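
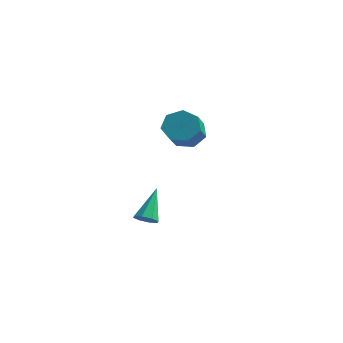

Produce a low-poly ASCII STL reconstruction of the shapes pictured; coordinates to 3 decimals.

solid 
facet normal 0.179 -0.623 -0.762
outer loop
vertex -1.732 1.933 -4.211
vertex -2.325 2.141 -4.52
vertex -1.658 2.353 -4.537
endloop
endfacet
facet normal 0.883 0.181 0.433
outer loop
vertex -1.732 1.933 -4.211
vertex -1.658 2.353 -4.537
vertex -2.715 3.499 -2.86
endloop
endfacet
facet normal 0.178 -0.622 -0.762
outer loop
vertex -1.658 2.353 -4.537
vertex -2.325 2.141 -4.52
vertex -1.975 2.648 -4.852
endloop
endfacet
facet normal 0.703 0.710 -0.042
outer loop
vertex -1.658 2.353 -4.537
vertex -1.975 2.648 -4.852
vertex -2.715 3.499 -2.86
endloop
endfacet
facet normal 0.180 -0.623 -0.761
outer loop
vertex -1.975 2.648 -4.852
vertex -2.325 2.141 -4.52
vertex -2.497 2.646 -4.974
endloop
endfacet
facet normal 0.082 0.927 -0.366
outer loop
vertex -1.975 2.648 -4.852
vertex -2.497 2.646 -4.974
vertex -2.715 3.499 -2.86
endloop
endfacet
facet normal 0.178 -0.624 -0.761
outer loop
vertex -2.497 2.646 -4.974
vertex -2.325 2.141 -4.52
vertex -2.918 2.349 -4.829
endloop
endfacet
facet normal -0.617 0.705 -0.348
outer loop
vertex -2.497 2.646 -4.974
vertex -2.918 2.349 -4.829
vertex -2.715 3.499 -2.86
endloop
endfacet
facet normal 0.179 -0.623 -0.762
outer loop
vertex -2.918 2.349 -4.829
vertex -2.325 2.141 -4.52
vertex -2.992 1.93 -4.504
endloop
endfacet
facet normal -0.985 0.174 -0.000
outer loop
vertex -2.918 2.349 -4.829
vertex -2.992 1.93 -4.504
vertex -2.715 3.499 -2.86
endloop
endfacet
facet normal 0.179 -0.623 -0.762
outer loop
vertex -2.992 1.93 -4.504
vertex -2.325 2.141 -4.52
vertex -2.676 1.634 -4.188
endloop
endfacet
facet normal -0.806 -0.354 0.474
outer loop
vertex -2.992 1.93 -4.504
vertex -2.676 1.634 -4.188
vertex -2.715 3.499 -2.86
endloop
endfacet
facet normal 0.179 -0.623 -0.762
outer loop
vertex -2.676 1.634 -4.188
vertex -2.325 2.141 -4.52
vertex -2.154 1.636 -4.067
endloop
endfacet
facet normal -0.183 -0.573 0.799
outer loop
vertex -2.676 1.634 -4.188
vertex -2.154 1.636 -4.067
vertex -2.715 3.499 -2.86
endloop
endfacet
facet normal 0.178 -0.623 -0.762
outer loop
vertex -2.154 1.636 -4.067
vertex -2.325 2.141 -4.52
vertex -1.732 1.933 -4.211
endloop
endfacet
facet normal 0.514 -0.352 0.782
outer loop
vertex -2.154 1.636 -4.067
vertex -1.732 1.933 -4.211
vertex -2.715 3.499 -2.86
endloop
endfacet
facet normal -0.409 0.733 -0.544
outer loop
vertex -0.462 4.545 2.03
vertex -1.0 3.848 1.496
vertex -1.267 4.34 2.36
endloop
endfacet
facet normal 0.146 0.640 0.754
outer loop
vertex -0.462 4.545 2.03
vertex -1.267 4.34 2.36
vertex 0.419 2.969 3.198
endloop
endfacet
facet normal 0.147 0.641 0.753
outer loop
vertex 0.419 2.969 3.198
vertex -1.267 4.34 2.36
vertex -0.386 2.765 3.529
endloop
endfacet
facet normal 0.409 -0.733 0.544
outer loop
vertex 0.419 2.969 3.198
vertex -0.386 2.765 3.529
vertex -0.12 2.272 2.664
endloop
endfacet
facet normal -0.409 0.733 -0.544
outer loop
vertex -1.267 4.34 2.36
vertex -1.0 3.848 1.496
vertex -1.871 3.765 2.04
endloop
endfacet
facet normal -0.612 0.221 0.759
outer loop
vertex -1.267 4.34 2.36
vertex -1.871 3.765 2.04
vertex -0.386 2.765 3.529
endloop
endfacet
facet normal -0.613 0.220 0.759
outer loop
vertex -0.386 2.765 3.529
vertex -1.871 3.765 2.04
vertex -0.99 2.189 3.208
endloop
endfacet
facet normal 0.410 -0.733 0.544
outer loop
vertex -0.386 2.765 3.529
vertex -0.99 2.189 3.208
vertex -0.12 2.272 2.664
endloop
endfacet
facet normal -0.409 0.732 -0.544
outer loop
vertex -1.871 3.765 2.04
vertex -1.0 3.848 1.496
vertex -1.819 3.252 1.31
endloop
endfacet
facet normal -0.910 -0.366 0.193
outer loop
vertex -1.871 3.765 2.04
vertex -1.819 3.252 1.31
vertex -0.99 2.189 3.208
endloop
endfacet
facet normal -0.911 -0.365 0.193
outer loop
vertex -0.99 2.189 3.208
vertex -1.819 3.252 1.31
vertex -0.939 1.676 2.478
endloop
endfacet
facet normal 0.410 -0.733 0.543
outer loop
vertex -0.99 2.189 3.208
vertex -0.939 1.676 2.478
vertex -0.12 2.272 2.664
endloop
endfacet
facet normal -0.410 0.733 -0.543
outer loop
vertex -1.819 3.252 1.31
vertex -1.0 3.848 1.496
vertex -1.151 3.188 0.72
endloop
endfacet
facet normal -0.523 -0.676 -0.519
outer loop
vertex -1.819 3.252 1.31
vertex -1.151 3.188 0.72
vertex -0.939 1.676 2.478
endloop
endfacet
facet normal -0.523 -0.676 -0.519
outer loop
vertex -0.939 1.676 2.478
vertex -1.151 3.188 0.72
vertex -0.271 1.612 1.888
endloop
endfacet
facet normal 0.410 -0.733 0.543
outer loop
vertex -0.939 1.676 2.478
vertex -0.271 1.612 1.888
vertex -0.12 2.272 2.664
endloop
endfacet
facet normal -0.409 0.733 -0.544
outer loop
vertex -1.151 3.188 0.72
vertex -1.0 3.848 1.496
vertex -0.369 3.62 0.714
endloop
endfacet
facet normal 0.258 -0.478 -0.840
outer loop
vertex -1.151 3.188 0.72
vertex -0.369 3.62 0.714
vertex -0.271 1.612 1.888
endloop
endfacet
facet normal 0.259 -0.478 -0.839
outer loop
vertex -0.271 1.612 1.888
vertex -0.369 3.62 0.714
vertex 0.511 2.045 1.883
endloop
endfacet
facet normal 0.409 -0.733 0.544
outer loop
vertex -0.271 1.612 1.888
vertex 0.511 2.045 1.883
vertex -0.12 2.272 2.664
endloop
endfacet
facet normal -0.409 0.733 -0.544
outer loop
vertex -0.369 3.62 0.714
vertex -1.0 3.848 1.496
vertex -0.062 4.224 1.297
endloop
endfacet
facet normal 0.845 0.080 -0.528
outer loop
vertex -0.369 3.62 0.714
vertex -0.062 4.224 1.297
vertex 0.511 2.045 1.883
endloop
endfacet
facet normal 0.845 0.080 -0.528
outer loop
vertex 0.511 2.045 1.883
vertex -0.062 4.224 1.297
vertex 0.818 2.649 2.466
endloop
endfacet
facet normal 0.409 -0.733 0.544
outer loop
vertex 0.511 2.045 1.883
vertex 0.818 2.649 2.466
vertex -0.12 2.272 2.664
endloop
endfacet
facet normal -0.409 0.733 -0.544
outer loop
vertex -0.062 4.224 1.297
vertex -1.0 3.848 1.496
vertex -0.462 4.545 2.03
endloop
endfacet
facet normal 0.795 0.579 0.181
outer loop
vertex -0.062 4.224 1.297
vertex -0.462 4.545 2.03
vertex 0.818 2.649 2.466
endloop
endfacet
facet normal 0.795 0.579 0.181
outer loop
vertex 0.818 2.649 2.466
vertex -0.462 4.545 2.03
vertex 0.419 2.969 3.198
endloop
endfacet
facet normal 0.409 -0.733 0.543
outer loop
vertex 0.818 2.649 2.466
vertex 0.419 2.969 3.198
vertex -0.12 2.272 2.664
endloop
endfacet

endsolid


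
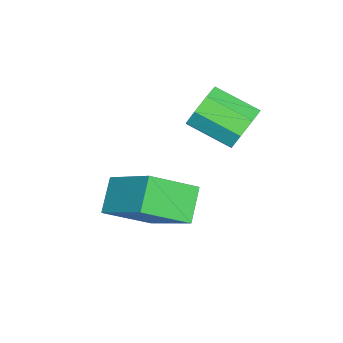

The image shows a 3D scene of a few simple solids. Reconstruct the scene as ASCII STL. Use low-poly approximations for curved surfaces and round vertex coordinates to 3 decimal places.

solid 
facet normal 0.011 0.910 -0.415
outer loop
vertex -0.355 2.168 1.339
vertex -0.622 2.453 1.956
vertex 0.047 2.325 1.694
endloop
endfacet
facet normal 0.695 -0.306 -0.651
outer loop
vertex -0.355 2.168 1.339
vertex 0.047 2.325 1.694
vertex -0.371 0.922 1.908
endloop
endfacet
facet normal 0.695 -0.306 -0.651
outer loop
vertex -0.371 0.922 1.908
vertex 0.047 2.325 1.694
vertex 0.031 1.079 2.263
endloop
endfacet
facet normal -0.012 -0.909 0.416
outer loop
vertex -0.371 0.922 1.908
vertex 0.031 1.079 2.263
vertex -0.638 1.207 2.524
endloop
endfacet
facet normal 0.011 0.909 -0.416
outer loop
vertex 0.047 2.325 1.694
vertex -0.622 2.453 1.956
vertex 0.057 2.557 2.202
endloop
endfacet
facet normal 1.000 -0.018 -0.011
outer loop
vertex 0.047 2.325 1.694
vertex 0.057 2.557 2.202
vertex 0.031 1.079 2.263
endloop
endfacet
facet normal 1.000 -0.018 -0.011
outer loop
vertex 0.031 1.079 2.263
vertex 0.057 2.557 2.202
vertex 0.041 1.311 2.771
endloop
endfacet
facet normal -0.012 -0.909 0.416
outer loop
vertex 0.031 1.079 2.263
vertex 0.041 1.311 2.771
vertex -0.638 1.207 2.524
endloop
endfacet
facet normal 0.011 0.910 -0.415
outer loop
vertex 0.057 2.557 2.202
vertex -0.622 2.453 1.956
vertex -0.331 2.728 2.566
endloop
endfacet
facet normal 0.720 0.281 0.635
outer loop
vertex 0.057 2.557 2.202
vertex -0.331 2.728 2.566
vertex 0.041 1.311 2.771
endloop
endfacet
facet normal 0.720 0.281 0.635
outer loop
vertex 0.041 1.311 2.771
vertex -0.331 2.728 2.566
vertex -0.347 1.482 3.135
endloop
endfacet
facet normal -0.012 -0.910 0.415
outer loop
vertex 0.041 1.311 2.771
vertex -0.347 1.482 3.135
vertex -0.638 1.207 2.524
endloop
endfacet
facet normal 0.012 0.909 -0.416
outer loop
vertex -0.331 2.728 2.566
vertex -0.622 2.453 1.956
vertex -0.889 2.738 2.572
endloop
endfacet
facet normal 0.017 0.415 0.910
outer loop
vertex -0.331 2.728 2.566
vertex -0.889 2.738 2.572
vertex -0.347 1.482 3.135
endloop
endfacet
facet normal 0.017 0.415 0.910
outer loop
vertex -0.347 1.482 3.135
vertex -0.889 2.738 2.572
vertex -0.905 1.492 3.141
endloop
endfacet
facet normal -0.012 -0.910 0.415
outer loop
vertex -0.347 1.482 3.135
vertex -0.905 1.492 3.141
vertex -0.638 1.207 2.524
endloop
endfacet
facet normal 0.012 0.909 -0.416
outer loop
vertex -0.889 2.738 2.572
vertex -0.622 2.453 1.956
vertex -1.291 2.581 2.217
endloop
endfacet
facet normal -0.695 0.306 0.651
outer loop
vertex -0.889 2.738 2.572
vertex -1.291 2.581 2.217
vertex -0.905 1.492 3.141
endloop
endfacet
facet normal -0.695 0.306 0.651
outer loop
vertex -0.905 1.492 3.141
vertex -1.291 2.581 2.217
vertex -1.307 1.335 2.786
endloop
endfacet
facet normal -0.011 -0.910 0.415
outer loop
vertex -0.905 1.492 3.141
vertex -1.307 1.335 2.786
vertex -0.638 1.207 2.524
endloop
endfacet
facet normal 0.012 0.909 -0.416
outer loop
vertex -1.291 2.581 2.217
vertex -0.622 2.453 1.956
vertex -1.301 2.349 1.709
endloop
endfacet
facet normal -1.000 0.018 0.011
outer loop
vertex -1.291 2.581 2.217
vertex -1.301 2.349 1.709
vertex -1.307 1.335 2.786
endloop
endfacet
facet normal -1.000 0.018 0.011
outer loop
vertex -1.307 1.335 2.786
vertex -1.301 2.349 1.709
vertex -1.317 1.103 2.278
endloop
endfacet
facet normal -0.011 -0.909 0.416
outer loop
vertex -1.307 1.335 2.786
vertex -1.317 1.103 2.278
vertex -0.638 1.207 2.524
endloop
endfacet
facet normal 0.012 0.910 -0.415
outer loop
vertex -1.301 2.349 1.709
vertex -0.622 2.453 1.956
vertex -0.913 2.178 1.345
endloop
endfacet
facet normal -0.720 -0.281 -0.635
outer loop
vertex -1.301 2.349 1.709
vertex -0.913 2.178 1.345
vertex -1.317 1.103 2.278
endloop
endfacet
facet normal -0.720 -0.281 -0.635
outer loop
vertex -1.317 1.103 2.278
vertex -0.913 2.178 1.345
vertex -0.929 0.932 1.914
endloop
endfacet
facet normal -0.011 -0.910 0.415
outer loop
vertex -1.317 1.103 2.278
vertex -0.929 0.932 1.914
vertex -0.638 1.207 2.524
endloop
endfacet
facet normal 0.012 0.910 -0.415
outer loop
vertex -0.913 2.178 1.345
vertex -0.622 2.453 1.956
vertex -0.355 2.168 1.339
endloop
endfacet
facet normal -0.017 -0.415 -0.910
outer loop
vertex -0.913 2.178 1.345
vertex -0.355 2.168 1.339
vertex -0.929 0.932 1.914
endloop
endfacet
facet normal -0.017 -0.415 -0.910
outer loop
vertex -0.929 0.932 1.914
vertex -0.355 2.168 1.339
vertex -0.371 0.922 1.908
endloop
endfacet
facet normal -0.012 -0.909 0.416
outer loop
vertex -0.929 0.932 1.914
vertex -0.371 0.922 1.908
vertex -0.638 1.207 2.524
endloop
endfacet
facet normal -0.536 0.689 -0.488
outer loop
vertex 0.254 0.432 -0.337
vertex 1.077 1.86 0.778
vertex 1.071 0.541 -1.08
endloop
endfacet
facet normal -0.414 -0.717 -0.560
outer loop
vertex 1.863 -0.48 -0.358
vertex 0.254 0.432 -0.337
vertex 1.071 0.541 -1.08
endloop
endfacet
facet normal -0.535 0.690 -0.488
outer loop
vertex 1.071 0.541 -1.08
vertex 1.077 1.86 0.778
vertex 1.895 1.969 0.035
endloop
endfacet
facet normal 0.736 0.098 -0.669
outer loop
vertex 1.895 1.969 0.035
vertex 1.863 -0.48 -0.358
vertex 1.071 0.541 -1.08
endloop
endfacet
facet normal -0.737 -0.098 0.669
outer loop
vertex 0.254 0.432 -0.337
vertex 1.869 0.839 1.5
vertex 1.077 1.86 0.778
endloop
endfacet
facet normal -0.414 -0.717 -0.561
outer loop
vertex 1.045 -0.589 0.385
vertex 0.254 0.432 -0.337
vertex 1.863 -0.48 -0.358
endloop
endfacet
facet normal -0.737 -0.097 0.669
outer loop
vertex 1.045 -0.589 0.385
vertex 1.869 0.839 1.5
vertex 0.254 0.432 -0.337
endloop
endfacet
facet normal 0.414 0.717 0.561
outer loop
vertex 1.077 1.86 0.778
vertex 1.869 0.839 1.5
vertex 1.895 1.969 0.035
endloop
endfacet
facet normal 0.737 0.098 -0.669
outer loop
vertex 2.686 0.948 0.757
vertex 1.863 -0.48 -0.358
vertex 1.895 1.969 0.035
endloop
endfacet
facet normal 0.414 0.717 0.561
outer loop
vertex 1.895 1.969 0.035
vertex 1.869 0.839 1.5
vertex 2.686 0.948 0.757
endloop
endfacet
facet normal 0.535 -0.690 0.488
outer loop
vertex 2.686 0.948 0.757
vertex 1.045 -0.589 0.385
vertex 1.863 -0.48 -0.358
endloop
endfacet
facet normal 0.535 -0.690 0.488
outer loop
vertex 1.869 0.839 1.5
vertex 1.045 -0.589 0.385
vertex 2.686 0.948 0.757
endloop
endfacet

endsolid


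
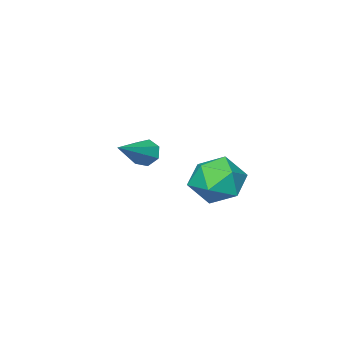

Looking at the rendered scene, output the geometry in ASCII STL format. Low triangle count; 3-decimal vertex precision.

solid 
facet normal -0.858 -0.223 -0.463
outer loop
vertex -0.355 -1.421 1.571
vertex -0.688 -1.233 2.097
vertex -0.504 -0.877 1.585
endloop
endfacet
facet normal 0.664 0.200 -0.720
outer loop
vertex -0.355 -1.421 1.571
vertex -0.504 -0.877 1.585
vertex 1.028 -0.787 3.023
endloop
endfacet
facet normal -0.858 -0.223 -0.463
outer loop
vertex -0.504 -0.877 1.585
vertex -0.688 -1.233 2.097
vertex -0.791 -0.601 1.984
endloop
endfacet
facet normal 0.307 0.872 -0.382
outer loop
vertex -0.504 -0.877 1.585
vertex -0.791 -0.601 1.984
vertex 1.028 -0.787 3.023
endloop
endfacet
facet normal -0.858 -0.223 -0.464
outer loop
vertex -0.791 -0.601 1.984
vertex -0.688 -1.233 2.097
vertex -1.001 -0.8 2.468
endloop
endfacet
facet normal -0.099 0.935 0.341
outer loop
vertex -0.791 -0.601 1.984
vertex -1.001 -0.8 2.468
vertex 1.028 -0.787 3.023
endloop
endfacet
facet normal -0.858 -0.223 -0.463
outer loop
vertex -1.001 -0.8 2.468
vertex -0.688 -1.233 2.097
vertex -0.975 -1.326 2.673
endloop
endfacet
facet normal -0.250 0.341 0.906
outer loop
vertex -1.001 -0.8 2.468
vertex -0.975 -1.326 2.673
vertex 1.028 -0.787 3.023
endloop
endfacet
facet normal -0.858 -0.222 -0.463
outer loop
vertex -0.975 -1.326 2.673
vertex -0.688 -1.233 2.097
vertex -0.733 -1.781 2.443
endloop
endfacet
facet normal -0.030 -0.464 0.886
outer loop
vertex -0.975 -1.326 2.673
vertex -0.733 -1.781 2.443
vertex 1.028 -0.787 3.023
endloop
endfacet
facet normal -0.857 -0.222 -0.464
outer loop
vertex -0.733 -1.781 2.443
vertex -0.688 -1.233 2.097
vertex -0.457 -1.823 1.953
endloop
endfacet
facet normal 0.394 -0.870 0.296
outer loop
vertex -0.733 -1.781 2.443
vertex -0.457 -1.823 1.953
vertex 1.028 -0.787 3.023
endloop
endfacet
facet normal -0.858 -0.223 -0.463
outer loop
vertex -0.457 -1.823 1.953
vertex -0.688 -1.233 2.097
vertex -0.355 -1.421 1.571
endloop
endfacet
facet normal 0.703 -0.576 -0.418
outer loop
vertex -0.457 -1.823 1.953
vertex -0.355 -1.421 1.571
vertex 1.028 -0.787 3.023
endloop
endfacet
facet normal 0.542 0.641 -0.544
outer loop
vertex 0.297 3.308 1.412
vertex -0.211 4.188 1.942
vertex 0.752 3.738 2.372
endloop
endfacet
facet normal 0.898 0.031 -0.439
outer loop
vertex 0.297 3.308 1.412
vertex 0.752 3.738 2.372
vertex 0.714 2.604 2.215
endloop
endfacet
facet normal 0.504 -0.503 -0.702
outer loop
vertex 0.297 3.308 1.412
vertex 0.714 2.604 2.215
vertex -0.272 2.352 1.688
endloop
endfacet
facet normal -0.095 -0.223 -0.970
outer loop
vertex 0.297 3.308 1.412
vertex -0.272 2.352 1.688
vertex -0.844 3.331 1.519
endloop
endfacet
facet normal -0.072 0.484 -0.872
outer loop
vertex 0.297 3.308 1.412
vertex -0.844 3.331 1.519
vertex -0.211 4.188 1.942
endloop
endfacet
facet normal 0.962 -0.069 0.264
outer loop
vertex 0.714 2.604 2.215
vertex 0.752 3.738 2.372
vertex 0.464 3.049 3.241
endloop
endfacet
facet normal 0.386 0.917 0.095
outer loop
vertex 0.752 3.738 2.372
vertex -0.211 4.188 1.942
vertex -0.108 4.028 3.072
endloop
endfacet
facet normal -0.608 0.664 -0.436
outer loop
vertex -0.211 4.188 1.942
vertex -0.844 3.331 1.519
vertex -1.094 3.776 2.545
endloop
endfacet
facet normal -0.645 -0.480 -0.594
outer loop
vertex -0.844 3.331 1.519
vertex -0.272 2.352 1.688
vertex -1.132 2.642 2.388
endloop
endfacet
facet normal 0.325 -0.932 -0.162
outer loop
vertex -0.272 2.352 1.688
vertex 0.714 2.604 2.215
vertex -0.169 2.192 2.818
endloop
endfacet
facet normal 0.095 0.223 0.970
outer loop
vertex -0.677 3.072 3.348
vertex 0.464 3.049 3.241
vertex -0.108 4.028 3.072
endloop
endfacet
facet normal -0.504 0.503 0.702
outer loop
vertex -0.677 3.072 3.348
vertex -0.108 4.028 3.072
vertex -1.094 3.776 2.545
endloop
endfacet
facet normal -0.898 -0.031 0.439
outer loop
vertex -0.677 3.072 3.348
vertex -1.094 3.776 2.545
vertex -1.132 2.642 2.388
endloop
endfacet
facet normal -0.542 -0.641 0.544
outer loop
vertex -0.677 3.072 3.348
vertex -1.132 2.642 2.388
vertex -0.169 2.192 2.818
endloop
endfacet
facet normal 0.072 -0.484 0.872
outer loop
vertex -0.677 3.072 3.348
vertex -0.169 2.192 2.818
vertex 0.464 3.049 3.241
endloop
endfacet
facet normal 0.645 0.480 0.594
outer loop
vertex -0.108 4.028 3.072
vertex 0.464 3.049 3.241
vertex 0.752 3.738 2.372
endloop
endfacet
facet normal -0.325 0.932 0.162
outer loop
vertex -1.094 3.776 2.545
vertex -0.108 4.028 3.072
vertex -0.211 4.188 1.942
endloop
endfacet
facet normal -0.962 0.069 -0.264
outer loop
vertex -1.132 2.642 2.388
vertex -1.094 3.776 2.545
vertex -0.844 3.331 1.519
endloop
endfacet
facet normal -0.386 -0.917 -0.095
outer loop
vertex -0.169 2.192 2.818
vertex -1.132 2.642 2.388
vertex -0.272 2.352 1.688
endloop
endfacet
facet normal 0.608 -0.664 0.436
outer loop
vertex 0.464 3.049 3.241
vertex -0.169 2.192 2.818
vertex 0.714 2.604 2.215
endloop
endfacet

endsolid


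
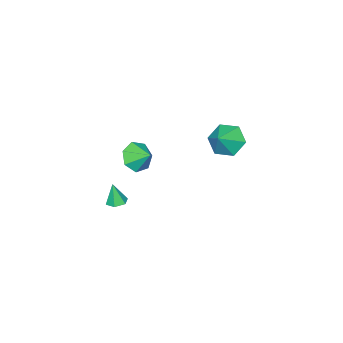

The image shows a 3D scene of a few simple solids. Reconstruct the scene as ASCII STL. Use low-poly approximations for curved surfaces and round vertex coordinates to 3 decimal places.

solid 
facet normal -0.029 0.185 -0.982
outer loop
vertex -2.161 -3.945 -4.645
vertex -2.689 -3.647 -4.573
vertex -2.16 -3.346 -4.532
endloop
endfacet
facet normal 0.939 -0.065 0.337
outer loop
vertex -2.161 -3.945 -4.645
vertex -2.16 -3.346 -4.532
vertex -2.651 -3.893 -3.267
endloop
endfacet
facet normal -0.028 0.184 -0.983
outer loop
vertex -2.16 -3.346 -4.532
vertex -2.689 -3.647 -4.573
vertex -2.688 -3.048 -4.461
endloop
endfacet
facet normal 0.476 0.725 0.498
outer loop
vertex -2.16 -3.346 -4.532
vertex -2.688 -3.048 -4.461
vertex -2.651 -3.893 -3.267
endloop
endfacet
facet normal -0.029 0.184 -0.983
outer loop
vertex -2.688 -3.048 -4.461
vertex -2.689 -3.647 -4.573
vertex -3.217 -3.35 -4.502
endloop
endfacet
facet normal -0.452 0.721 0.524
outer loop
vertex -2.688 -3.048 -4.461
vertex -3.217 -3.35 -4.502
vertex -2.651 -3.893 -3.267
endloop
endfacet
facet normal -0.028 0.185 -0.982
outer loop
vertex -3.217 -3.35 -4.502
vertex -2.689 -3.647 -4.573
vertex -3.218 -3.949 -4.615
endloop
endfacet
facet normal -0.918 -0.072 0.389
outer loop
vertex -3.217 -3.35 -4.502
vertex -3.218 -3.949 -4.615
vertex -2.651 -3.893 -3.267
endloop
endfacet
facet normal -0.028 0.185 -0.982
outer loop
vertex -3.218 -3.949 -4.615
vertex -2.689 -3.647 -4.573
vertex -2.69 -4.247 -4.686
endloop
endfacet
facet normal -0.455 -0.861 0.227
outer loop
vertex -3.218 -3.949 -4.615
vertex -2.69 -4.247 -4.686
vertex -2.651 -3.893 -3.267
endloop
endfacet
facet normal -0.030 0.185 -0.982
outer loop
vertex -2.69 -4.247 -4.686
vertex -2.689 -3.647 -4.573
vertex -2.161 -3.945 -4.645
endloop
endfacet
facet normal 0.474 -0.857 0.201
outer loop
vertex -2.69 -4.247 -4.686
vertex -2.161 -3.945 -4.645
vertex -2.651 -3.893 -3.267
endloop
endfacet
facet normal -0.037 -0.838 -0.544
outer loop
vertex -3.047 -2.593 -1.887
vertex -3.63 -3.01 -1.204
vertex -3.892 -2.482 -2.0
endloop
endfacet
facet normal 0.164 0.936 -0.310
outer loop
vertex -3.047 -2.593 -1.887
vertex -3.892 -2.482 -2.0
vertex -3.59 -2.07 -0.596
endloop
endfacet
facet normal -0.037 -0.838 -0.544
outer loop
vertex -3.892 -2.482 -2.0
vertex -3.63 -3.01 -1.204
vertex -4.539 -2.769 -1.514
endloop
endfacet
facet normal -0.491 0.859 -0.146
outer loop
vertex -3.892 -2.482 -2.0
vertex -4.539 -2.769 -1.514
vertex -3.59 -2.07 -0.596
endloop
endfacet
facet normal -0.037 -0.838 -0.544
outer loop
vertex -4.539 -2.769 -1.514
vertex -3.63 -3.01 -1.204
vertex -4.502 -3.237 -0.795
endloop
endfacet
facet normal -0.759 0.528 0.382
outer loop
vertex -4.539 -2.769 -1.514
vertex -4.502 -3.237 -0.795
vertex -3.59 -2.07 -0.596
endloop
endfacet
facet normal -0.037 -0.838 -0.544
outer loop
vertex -4.502 -3.237 -0.795
vertex -3.63 -3.01 -1.204
vertex -3.809 -3.534 -0.384
endloop
endfacet
facet normal -0.438 0.193 0.878
outer loop
vertex -4.502 -3.237 -0.795
vertex -3.809 -3.534 -0.384
vertex -3.59 -2.07 -0.596
endloop
endfacet
facet normal -0.036 -0.839 -0.544
outer loop
vertex -3.809 -3.534 -0.384
vertex -3.63 -3.01 -1.204
vertex -2.981 -3.436 -0.59
endloop
endfacet
facet normal 0.228 0.106 0.968
outer loop
vertex -3.809 -3.534 -0.384
vertex -2.981 -3.436 -0.59
vertex -3.59 -2.07 -0.596
endloop
endfacet
facet normal -0.037 -0.839 -0.543
outer loop
vertex -2.981 -3.436 -0.59
vertex -3.63 -3.01 -1.204
vertex -2.642 -3.017 -1.26
endloop
endfacet
facet normal 0.741 0.333 0.583
outer loop
vertex -2.981 -3.436 -0.59
vertex -2.642 -3.017 -1.26
vertex -3.59 -2.07 -0.596
endloop
endfacet
facet normal -0.037 -0.839 -0.543
outer loop
vertex -2.642 -3.017 -1.26
vertex -3.63 -3.01 -1.204
vertex -3.047 -2.593 -1.887
endloop
endfacet
facet normal 0.712 0.702 0.015
outer loop
vertex -2.642 -3.017 -1.26
vertex -3.047 -2.593 -1.887
vertex -3.59 -2.07 -0.596
endloop
endfacet
facet normal -0.775 -0.155 -0.613
outer loop
vertex -2.833 2.756 2.319
vertex -3.477 2.994 3.073
vertex -3.129 3.723 2.449
endloop
endfacet
facet normal 0.908 0.315 -0.276
outer loop
vertex -2.833 2.756 2.319
vertex -3.129 3.723 2.449
vertex -2.523 3.186 3.827
endloop
endfacet
facet normal -0.775 -0.155 -0.613
outer loop
vertex -3.129 3.723 2.449
vertex -3.477 2.994 3.073
vertex -3.773 3.962 3.203
endloop
endfacet
facet normal 0.475 0.870 0.130
outer loop
vertex -3.129 3.723 2.449
vertex -3.773 3.962 3.203
vertex -2.523 3.186 3.827
endloop
endfacet
facet normal -0.775 -0.155 -0.613
outer loop
vertex -3.773 3.962 3.203
vertex -3.477 2.994 3.073
vertex -4.121 3.233 3.827
endloop
endfacet
facet normal 0.019 0.645 0.764
outer loop
vertex -3.773 3.962 3.203
vertex -4.121 3.233 3.827
vertex -2.523 3.186 3.827
endloop
endfacet
facet normal -0.775 -0.156 -0.613
outer loop
vertex -4.121 3.233 3.827
vertex -3.477 2.994 3.073
vertex -3.824 2.266 3.697
endloop
endfacet
facet normal -0.004 -0.134 0.991
outer loop
vertex -4.121 3.233 3.827
vertex -3.824 2.266 3.697
vertex -2.523 3.186 3.827
endloop
endfacet
facet normal -0.775 -0.156 -0.613
outer loop
vertex -3.824 2.266 3.697
vertex -3.477 2.994 3.073
vertex -3.18 2.027 2.943
endloop
endfacet
facet normal 0.429 -0.689 0.585
outer loop
vertex -3.824 2.266 3.697
vertex -3.18 2.027 2.943
vertex -2.523 3.186 3.827
endloop
endfacet
facet normal -0.775 -0.156 -0.613
outer loop
vertex -3.18 2.027 2.943
vertex -3.477 2.994 3.073
vertex -2.833 2.756 2.319
endloop
endfacet
facet normal 0.885 -0.464 -0.050
outer loop
vertex -3.18 2.027 2.943
vertex -2.833 2.756 2.319
vertex -2.523 3.186 3.827
endloop
endfacet

endsolid


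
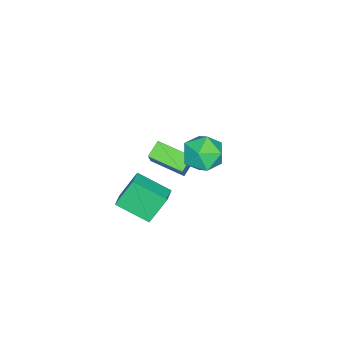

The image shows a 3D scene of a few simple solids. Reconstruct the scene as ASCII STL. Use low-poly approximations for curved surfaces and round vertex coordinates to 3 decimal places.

solid 
facet normal 0.231 0.432 0.872
outer loop
vertex 1.78 2.329 4.188
vertex 1.36 1.412 4.754
vertex 2.474 1.441 4.445
endloop
endfacet
facet normal 0.682 0.637 0.360
outer loop
vertex 1.78 2.329 4.188
vertex 2.474 1.441 4.445
vertex 2.545 1.95 3.409
endloop
endfacet
facet normal 0.300 0.940 -0.162
outer loop
vertex 1.78 2.329 4.188
vertex 2.545 1.95 3.409
vertex 1.474 2.235 3.077
endloop
endfacet
facet normal -0.386 0.922 0.028
outer loop
vertex 1.78 2.329 4.188
vertex 1.474 2.235 3.077
vertex 0.742 1.903 3.908
endloop
endfacet
facet normal -0.430 0.609 0.667
outer loop
vertex 1.78 2.329 4.188
vertex 0.742 1.903 3.908
vertex 1.36 1.412 4.754
endloop
endfacet
facet normal 0.994 0.052 0.094
outer loop
vertex 2.545 1.95 3.409
vertex 2.474 1.441 4.445
vertex 2.598 0.797 3.492
endloop
endfacet
facet normal 0.263 -0.279 0.923
outer loop
vertex 2.474 1.441 4.445
vertex 1.36 1.412 4.754
vertex 1.866 0.465 4.323
endloop
endfacet
facet normal -0.806 0.006 0.592
outer loop
vertex 1.36 1.412 4.754
vertex 0.742 1.903 3.908
vertex 0.795 0.75 3.991
endloop
endfacet
facet normal -0.735 0.513 -0.443
outer loop
vertex 0.742 1.903 3.908
vertex 1.474 2.235 3.077
vertex 0.866 1.259 2.955
endloop
endfacet
facet normal 0.377 0.543 -0.750
outer loop
vertex 1.474 2.235 3.077
vertex 2.545 1.95 3.409
vertex 1.98 1.288 2.646
endloop
endfacet
facet normal 0.386 -0.922 -0.028
outer loop
vertex 1.56 0.371 3.212
vertex 2.598 0.797 3.492
vertex 1.866 0.465 4.323
endloop
endfacet
facet normal -0.300 -0.940 0.162
outer loop
vertex 1.56 0.371 3.212
vertex 1.866 0.465 4.323
vertex 0.795 0.75 3.991
endloop
endfacet
facet normal -0.682 -0.637 -0.360
outer loop
vertex 1.56 0.371 3.212
vertex 0.795 0.75 3.991
vertex 0.866 1.259 2.955
endloop
endfacet
facet normal -0.231 -0.432 -0.872
outer loop
vertex 1.56 0.371 3.212
vertex 0.866 1.259 2.955
vertex 1.98 1.288 2.646
endloop
endfacet
facet normal 0.430 -0.609 -0.667
outer loop
vertex 1.56 0.371 3.212
vertex 1.98 1.288 2.646
vertex 2.598 0.797 3.492
endloop
endfacet
facet normal 0.735 -0.513 0.443
outer loop
vertex 1.866 0.465 4.323
vertex 2.598 0.797 3.492
vertex 2.474 1.441 4.445
endloop
endfacet
facet normal -0.377 -0.543 0.750
outer loop
vertex 0.795 0.75 3.991
vertex 1.866 0.465 4.323
vertex 1.36 1.412 4.754
endloop
endfacet
facet normal -0.994 -0.052 -0.094
outer loop
vertex 0.866 1.259 2.955
vertex 0.795 0.75 3.991
vertex 0.742 1.903 3.908
endloop
endfacet
facet normal -0.263 0.279 -0.923
outer loop
vertex 1.98 1.288 2.646
vertex 0.866 1.259 2.955
vertex 1.474 2.235 3.077
endloop
endfacet
facet normal 0.806 -0.006 -0.592
outer loop
vertex 2.598 0.797 3.492
vertex 1.98 1.288 2.646
vertex 2.545 1.95 3.409
endloop
endfacet
facet normal -0.567 -0.199 -0.800
outer loop
vertex -1.651 -2.4 -0.348
vertex -1.628 -0.55 -0.824
vertex -0.819 -2.552 -0.9
endloop
endfacet
facet normal -0.012 -0.969 0.248
outer loop
vertex 0.388 -2.13 0.804
vertex -1.651 -2.4 -0.348
vertex -0.819 -2.552 -0.9
endloop
endfacet
facet normal -0.566 -0.199 -0.800
outer loop
vertex -0.819 -2.552 -0.9
vertex -1.628 -0.55 -0.824
vertex -0.795 -0.703 -1.376
endloop
endfacet
facet normal 0.824 -0.151 -0.546
outer loop
vertex -0.795 -0.703 -1.376
vertex 0.388 -2.13 0.804
vertex -0.819 -2.552 -0.9
endloop
endfacet
facet normal -0.824 0.151 0.546
outer loop
vertex -1.651 -2.4 -0.348
vertex -0.421 -0.128 0.88
vertex -1.628 -0.55 -0.824
endloop
endfacet
facet normal -0.013 -0.968 0.249
outer loop
vertex -0.445 -1.977 1.356
vertex -1.651 -2.4 -0.348
vertex 0.388 -2.13 0.804
endloop
endfacet
facet normal -0.824 0.151 0.546
outer loop
vertex -0.445 -1.977 1.356
vertex -0.421 -0.128 0.88
vertex -1.651 -2.4 -0.348
endloop
endfacet
facet normal 0.013 0.968 -0.249
outer loop
vertex -1.628 -0.55 -0.824
vertex -0.421 -0.128 0.88
vertex -0.795 -0.703 -1.376
endloop
endfacet
facet normal 0.824 -0.151 -0.546
outer loop
vertex 0.411 -0.28 0.328
vertex 0.388 -2.13 0.804
vertex -0.795 -0.703 -1.376
endloop
endfacet
facet normal 0.012 0.968 -0.249
outer loop
vertex -0.795 -0.703 -1.376
vertex -0.421 -0.128 0.88
vertex 0.411 -0.28 0.328
endloop
endfacet
facet normal 0.566 0.199 0.800
outer loop
vertex 0.411 -0.28 0.328
vertex -0.445 -1.977 1.356
vertex 0.388 -2.13 0.804
endloop
endfacet
facet normal 0.567 0.198 0.800
outer loop
vertex -0.421 -0.128 0.88
vertex -0.445 -1.977 1.356
vertex 0.411 -0.28 0.328
endloop
endfacet
facet normal -0.399 0.368 0.840
outer loop
vertex 1.237 -2.567 -0.688
vertex 1.102 -0.764 -1.543
vertex 0.176 -2.83 -1.077
endloop
endfacet
facet normal 0.067 -0.902 0.427
outer loop
vertex 0.898 -3.496 -2.597
vertex 1.237 -2.567 -0.688
vertex 0.176 -2.83 -1.077
endloop
endfacet
facet normal -0.398 0.368 0.840
outer loop
vertex 0.176 -2.83 -1.077
vertex 1.102 -0.764 -1.543
vertex 0.041 -1.027 -1.931
endloop
endfacet
facet normal -0.914 -0.227 -0.335
outer loop
vertex 0.041 -1.027 -1.931
vertex 0.898 -3.496 -2.597
vertex 0.176 -2.83 -1.077
endloop
endfacet
facet normal 0.914 0.227 0.335
outer loop
vertex 1.237 -2.567 -0.688
vertex 1.824 -1.43 -3.063
vertex 1.102 -0.764 -1.543
endloop
endfacet
facet normal 0.067 -0.902 0.427
outer loop
vertex 1.959 -3.233 -2.209
vertex 1.237 -2.567 -0.688
vertex 0.898 -3.496 -2.597
endloop
endfacet
facet normal 0.915 0.227 0.335
outer loop
vertex 1.959 -3.233 -2.209
vertex 1.824 -1.43 -3.063
vertex 1.237 -2.567 -0.688
endloop
endfacet
facet normal -0.067 0.902 -0.427
outer loop
vertex 1.102 -0.764 -1.543
vertex 1.824 -1.43 -3.063
vertex 0.041 -1.027 -1.931
endloop
endfacet
facet normal -0.915 -0.227 -0.335
outer loop
vertex 0.763 -1.693 -3.452
vertex 0.898 -3.496 -2.597
vertex 0.041 -1.027 -1.931
endloop
endfacet
facet normal -0.067 0.902 -0.427
outer loop
vertex 0.041 -1.027 -1.931
vertex 1.824 -1.43 -3.063
vertex 0.763 -1.693 -3.452
endloop
endfacet
facet normal 0.398 -0.368 -0.840
outer loop
vertex 0.763 -1.693 -3.452
vertex 1.959 -3.233 -2.209
vertex 0.898 -3.496 -2.597
endloop
endfacet
facet normal 0.399 -0.368 -0.840
outer loop
vertex 1.824 -1.43 -3.063
vertex 1.959 -3.233 -2.209
vertex 0.763 -1.693 -3.452
endloop
endfacet

endsolid


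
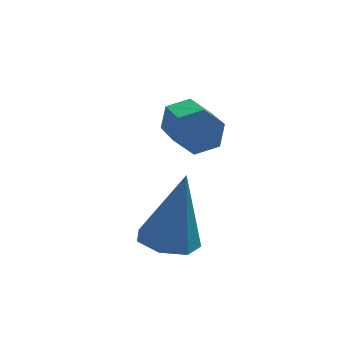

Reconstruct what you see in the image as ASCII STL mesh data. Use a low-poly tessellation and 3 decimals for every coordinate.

solid 
facet normal 0.022 0.873 -0.488
outer loop
vertex 1.568 2.798 1.605
vertex 1.401 2.515 1.091
vertex 0.976 2.737 1.469
endloop
endfacet
facet normal -0.243 0.478 0.844
outer loop
vertex 1.568 2.798 1.605
vertex 0.976 2.737 1.469
vertex 1.527 1.088 2.562
endloop
endfacet
facet normal -0.243 0.478 0.844
outer loop
vertex 1.527 1.088 2.562
vertex 0.976 2.737 1.469
vertex 0.935 1.027 2.426
endloop
endfacet
facet normal -0.022 -0.872 0.489
outer loop
vertex 1.527 1.088 2.562
vertex 0.935 1.027 2.426
vertex 1.359 0.805 2.049
endloop
endfacet
facet normal 0.020 0.872 -0.489
outer loop
vertex 0.976 2.737 1.469
vertex 1.401 2.515 1.091
vertex 0.809 2.453 0.956
endloop
endfacet
facet normal -0.962 0.151 0.229
outer loop
vertex 0.976 2.737 1.469
vertex 0.809 2.453 0.956
vertex 0.935 1.027 2.426
endloop
endfacet
facet normal -0.962 0.151 0.229
outer loop
vertex 0.935 1.027 2.426
vertex 0.809 2.453 0.956
vertex 0.768 0.743 1.913
endloop
endfacet
facet normal -0.021 -0.872 0.490
outer loop
vertex 0.935 1.027 2.426
vertex 0.768 0.743 1.913
vertex 1.359 0.805 2.049
endloop
endfacet
facet normal 0.020 0.873 -0.488
outer loop
vertex 0.809 2.453 0.956
vertex 1.401 2.515 1.091
vertex 1.233 2.232 0.578
endloop
endfacet
facet normal -0.718 -0.327 -0.614
outer loop
vertex 0.809 2.453 0.956
vertex 1.233 2.232 0.578
vertex 0.768 0.743 1.913
endloop
endfacet
facet normal -0.718 -0.327 -0.614
outer loop
vertex 0.768 0.743 1.913
vertex 1.233 2.232 0.578
vertex 1.192 0.522 1.535
endloop
endfacet
facet normal -0.021 -0.873 0.487
outer loop
vertex 0.768 0.743 1.913
vertex 1.192 0.522 1.535
vertex 1.359 0.805 2.049
endloop
endfacet
facet normal 0.022 0.872 -0.489
outer loop
vertex 1.233 2.232 0.578
vertex 1.401 2.515 1.091
vertex 1.825 2.293 0.714
endloop
endfacet
facet normal 0.243 -0.478 -0.844
outer loop
vertex 1.233 2.232 0.578
vertex 1.825 2.293 0.714
vertex 1.192 0.522 1.535
endloop
endfacet
facet normal 0.243 -0.478 -0.844
outer loop
vertex 1.192 0.522 1.535
vertex 1.825 2.293 0.714
vertex 1.784 0.583 1.671
endloop
endfacet
facet normal -0.022 -0.873 0.488
outer loop
vertex 1.192 0.522 1.535
vertex 1.784 0.583 1.671
vertex 1.359 0.805 2.049
endloop
endfacet
facet normal 0.021 0.872 -0.490
outer loop
vertex 1.825 2.293 0.714
vertex 1.401 2.515 1.091
vertex 1.992 2.577 1.227
endloop
endfacet
facet normal 0.962 -0.151 -0.229
outer loop
vertex 1.825 2.293 0.714
vertex 1.992 2.577 1.227
vertex 1.784 0.583 1.671
endloop
endfacet
facet normal 0.962 -0.151 -0.229
outer loop
vertex 1.784 0.583 1.671
vertex 1.992 2.577 1.227
vertex 1.951 0.867 2.184
endloop
endfacet
facet normal -0.020 -0.872 0.489
outer loop
vertex 1.784 0.583 1.671
vertex 1.951 0.867 2.184
vertex 1.359 0.805 2.049
endloop
endfacet
facet normal 0.021 0.873 -0.487
outer loop
vertex 1.992 2.577 1.227
vertex 1.401 2.515 1.091
vertex 1.568 2.798 1.605
endloop
endfacet
facet normal 0.718 0.327 0.614
outer loop
vertex 1.992 2.577 1.227
vertex 1.568 2.798 1.605
vertex 1.951 0.867 2.184
endloop
endfacet
facet normal 0.718 0.327 0.614
outer loop
vertex 1.951 0.867 2.184
vertex 1.568 2.798 1.605
vertex 1.527 1.088 2.562
endloop
endfacet
facet normal -0.020 -0.873 0.488
outer loop
vertex 1.951 0.867 2.184
vertex 1.527 1.088 2.562
vertex 1.359 0.805 2.049
endloop
endfacet
facet normal -0.252 -0.213 -0.944
outer loop
vertex 1.158 -0.476 -0.832
vertex 0.451 -0.27 -0.69
vertex 1.021 0.151 -0.937
endloop
endfacet
facet normal 0.975 0.219 0.033
outer loop
vertex 1.158 -0.476 -0.832
vertex 1.021 0.151 -0.937
vertex 0.949 0.15 1.17
endloop
endfacet
facet normal -0.252 -0.213 -0.944
outer loop
vertex 1.021 0.151 -0.937
vertex 0.451 -0.27 -0.69
vertex 0.454 0.461 -0.856
endloop
endfacet
facet normal 0.482 0.876 0.017
outer loop
vertex 1.021 0.151 -0.937
vertex 0.454 0.461 -0.856
vertex 0.949 0.15 1.17
endloop
endfacet
facet normal -0.254 -0.213 -0.943
outer loop
vertex 0.454 0.461 -0.856
vertex 0.451 -0.27 -0.69
vertex -0.114 0.221 -0.649
endloop
endfacet
facet normal -0.311 0.925 0.218
outer loop
vertex 0.454 0.461 -0.856
vertex -0.114 0.221 -0.649
vertex 0.949 0.15 1.17
endloop
endfacet
facet normal -0.253 -0.213 -0.944
outer loop
vertex -0.114 0.221 -0.649
vertex 0.451 -0.27 -0.69
vertex -0.257 -0.389 -0.473
endloop
endfacet
facet normal -0.809 0.330 0.486
outer loop
vertex -0.114 0.221 -0.649
vertex -0.257 -0.389 -0.473
vertex 0.949 0.15 1.17
endloop
endfacet
facet normal -0.253 -0.214 -0.944
outer loop
vertex -0.257 -0.389 -0.473
vertex 0.451 -0.27 -0.69
vertex 0.134 -0.91 -0.46
endloop
endfacet
facet normal -0.636 -0.462 0.618
outer loop
vertex -0.257 -0.389 -0.473
vertex 0.134 -0.91 -0.46
vertex 0.949 0.15 1.17
endloop
endfacet
facet normal -0.253 -0.214 -0.944
outer loop
vertex 0.134 -0.91 -0.46
vertex 0.451 -0.27 -0.69
vertex 0.764 -0.948 -0.62
endloop
endfacet
facet normal 0.079 -0.853 0.515
outer loop
vertex 0.134 -0.91 -0.46
vertex 0.764 -0.948 -0.62
vertex 0.949 0.15 1.17
endloop
endfacet
facet normal -0.252 -0.214 -0.944
outer loop
vertex 0.764 -0.948 -0.62
vertex 0.451 -0.27 -0.69
vertex 1.158 -0.476 -0.832
endloop
endfacet
facet normal 0.796 -0.550 0.255
outer loop
vertex 0.764 -0.948 -0.62
vertex 1.158 -0.476 -0.832
vertex 0.949 0.15 1.17
endloop
endfacet

endsolid


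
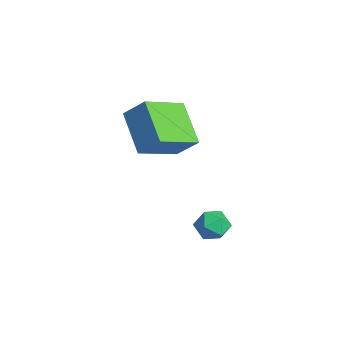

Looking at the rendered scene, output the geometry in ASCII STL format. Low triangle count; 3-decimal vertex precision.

solid 
facet normal -0.488 -0.503 -0.713
outer loop
vertex 0.038 1.392 4.421
vertex -0.476 3.239 3.47
vertex 1.792 1.297 3.289
endloop
endfacet
facet normal 0.240 -0.863 0.445
outer loop
vertex 2.436 1.961 4.23
vertex 0.038 1.392 4.421
vertex 1.792 1.297 3.289
endloop
endfacet
facet normal -0.488 -0.503 -0.713
outer loop
vertex 1.792 1.297 3.289
vertex -0.476 3.239 3.47
vertex 1.278 3.144 2.337
endloop
endfacet
facet normal 0.839 -0.046 -0.542
outer loop
vertex 1.278 3.144 2.337
vertex 2.436 1.961 4.23
vertex 1.792 1.297 3.289
endloop
endfacet
facet normal -0.839 0.046 0.542
outer loop
vertex 0.038 1.392 4.421
vertex 0.168 3.903 4.411
vertex -0.476 3.239 3.47
endloop
endfacet
facet normal 0.240 -0.863 0.444
outer loop
vertex 0.682 2.056 5.363
vertex 0.038 1.392 4.421
vertex 2.436 1.961 4.23
endloop
endfacet
facet normal -0.839 0.046 0.542
outer loop
vertex 0.682 2.056 5.363
vertex 0.168 3.903 4.411
vertex 0.038 1.392 4.421
endloop
endfacet
facet normal -0.240 0.863 -0.444
outer loop
vertex -0.476 3.239 3.47
vertex 0.168 3.903 4.411
vertex 1.278 3.144 2.337
endloop
endfacet
facet normal 0.839 -0.045 -0.542
outer loop
vertex 1.922 3.808 3.279
vertex 2.436 1.961 4.23
vertex 1.278 3.144 2.337
endloop
endfacet
facet normal -0.240 0.863 -0.444
outer loop
vertex 1.278 3.144 2.337
vertex 0.168 3.903 4.411
vertex 1.922 3.808 3.279
endloop
endfacet
facet normal 0.488 0.503 0.713
outer loop
vertex 1.922 3.808 3.279
vertex 0.682 2.056 5.363
vertex 2.436 1.961 4.23
endloop
endfacet
facet normal 0.488 0.503 0.713
outer loop
vertex 0.168 3.903 4.411
vertex 0.682 2.056 5.363
vertex 1.922 3.808 3.279
endloop
endfacet
facet normal 0.298 -0.288 0.910
outer loop
vertex 3.908 3.934 0.1
vertex 3.26 3.471 0.166
vertex 3.932 3.174 -0.148
endloop
endfacet
facet normal 0.858 -0.135 0.496
outer loop
vertex 3.908 3.934 0.1
vertex 3.932 3.174 -0.148
vertex 4.275 3.749 -0.585
endloop
endfacet
facet normal 0.792 0.543 0.278
outer loop
vertex 3.908 3.934 0.1
vertex 4.275 3.749 -0.585
vertex 3.814 4.4 -0.542
endloop
endfacet
facet normal 0.192 0.807 0.558
outer loop
vertex 3.908 3.934 0.1
vertex 3.814 4.4 -0.542
vertex 3.187 4.228 -0.077
endloop
endfacet
facet normal -0.113 0.294 0.949
outer loop
vertex 3.908 3.934 0.1
vertex 3.187 4.228 -0.077
vertex 3.26 3.471 0.166
endloop
endfacet
facet normal 0.828 -0.555 -0.081
outer loop
vertex 4.275 3.749 -0.585
vertex 3.932 3.174 -0.148
vertex 3.853 3.172 -0.943
endloop
endfacet
facet normal -0.079 -0.803 0.591
outer loop
vertex 3.932 3.174 -0.148
vertex 3.26 3.471 0.166
vertex 3.226 3.0 -0.478
endloop
endfacet
facet normal -0.744 0.138 0.654
outer loop
vertex 3.26 3.471 0.166
vertex 3.187 4.228 -0.077
vertex 2.765 3.651 -0.435
endloop
endfacet
facet normal -0.249 0.968 0.022
outer loop
vertex 3.187 4.228 -0.077
vertex 3.814 4.4 -0.542
vertex 3.108 4.226 -0.872
endloop
endfacet
facet normal 0.722 0.540 -0.433
outer loop
vertex 3.814 4.4 -0.542
vertex 4.275 3.749 -0.585
vertex 3.78 3.929 -1.186
endloop
endfacet
facet normal -0.192 -0.807 -0.558
outer loop
vertex 3.132 3.466 -1.12
vertex 3.853 3.172 -0.943
vertex 3.226 3.0 -0.478
endloop
endfacet
facet normal -0.792 -0.543 -0.278
outer loop
vertex 3.132 3.466 -1.12
vertex 3.226 3.0 -0.478
vertex 2.765 3.651 -0.435
endloop
endfacet
facet normal -0.858 0.135 -0.496
outer loop
vertex 3.132 3.466 -1.12
vertex 2.765 3.651 -0.435
vertex 3.108 4.226 -0.872
endloop
endfacet
facet normal -0.298 0.288 -0.910
outer loop
vertex 3.132 3.466 -1.12
vertex 3.108 4.226 -0.872
vertex 3.78 3.929 -1.186
endloop
endfacet
facet normal 0.113 -0.294 -0.949
outer loop
vertex 3.132 3.466 -1.12
vertex 3.78 3.929 -1.186
vertex 3.853 3.172 -0.943
endloop
endfacet
facet normal 0.249 -0.968 -0.022
outer loop
vertex 3.226 3.0 -0.478
vertex 3.853 3.172 -0.943
vertex 3.932 3.174 -0.148
endloop
endfacet
facet normal -0.722 -0.540 0.433
outer loop
vertex 2.765 3.651 -0.435
vertex 3.226 3.0 -0.478
vertex 3.26 3.471 0.166
endloop
endfacet
facet normal -0.828 0.555 0.081
outer loop
vertex 3.108 4.226 -0.872
vertex 2.765 3.651 -0.435
vertex 3.187 4.228 -0.077
endloop
endfacet
facet normal 0.079 0.803 -0.591
outer loop
vertex 3.78 3.929 -1.186
vertex 3.108 4.226 -0.872
vertex 3.814 4.4 -0.542
endloop
endfacet
facet normal 0.744 -0.138 -0.654
outer loop
vertex 3.853 3.172 -0.943
vertex 3.78 3.929 -1.186
vertex 4.275 3.749 -0.585
endloop
endfacet

endsolid


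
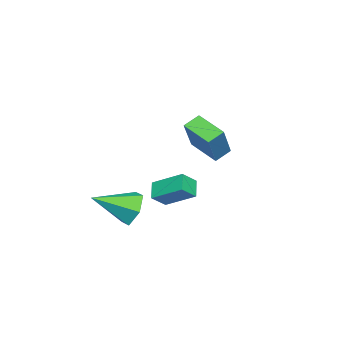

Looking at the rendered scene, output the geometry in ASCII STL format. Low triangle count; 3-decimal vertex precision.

solid 
facet normal -0.584 -0.043 -0.811
outer loop
vertex 0.336 1.39 0.831
vertex -0.327 1.879 1.283
vertex 1.014 2.831 0.267
endloop
endfacet
facet normal 0.705 -0.520 -0.481
outer loop
vertex 2.247 2.921 1.977
vertex 0.336 1.39 0.831
vertex 1.014 2.831 0.267
endloop
endfacet
facet normal -0.584 -0.043 -0.811
outer loop
vertex 1.014 2.831 0.267
vertex -0.327 1.879 1.283
vertex 0.351 3.32 0.719
endloop
endfacet
facet normal 0.401 0.853 -0.334
outer loop
vertex 0.351 3.32 0.719
vertex 2.247 2.921 1.977
vertex 1.014 2.831 0.267
endloop
endfacet
facet normal -0.401 -0.853 0.334
outer loop
vertex 0.336 1.39 0.831
vertex 0.906 1.969 2.993
vertex -0.327 1.879 1.283
endloop
endfacet
facet normal 0.705 -0.520 -0.481
outer loop
vertex 1.569 1.48 2.541
vertex 0.336 1.39 0.831
vertex 2.247 2.921 1.977
endloop
endfacet
facet normal -0.401 -0.853 0.334
outer loop
vertex 1.569 1.48 2.541
vertex 0.906 1.969 2.993
vertex 0.336 1.39 0.831
endloop
endfacet
facet normal -0.705 0.520 0.481
outer loop
vertex -0.327 1.879 1.283
vertex 0.906 1.969 2.993
vertex 0.351 3.32 0.719
endloop
endfacet
facet normal 0.401 0.853 -0.334
outer loop
vertex 1.584 3.41 2.429
vertex 2.247 2.921 1.977
vertex 0.351 3.32 0.719
endloop
endfacet
facet normal -0.705 0.520 0.481
outer loop
vertex 0.351 3.32 0.719
vertex 0.906 1.969 2.993
vertex 1.584 3.41 2.429
endloop
endfacet
facet normal 0.584 0.043 0.811
outer loop
vertex 1.584 3.41 2.429
vertex 1.569 1.48 2.541
vertex 2.247 2.921 1.977
endloop
endfacet
facet normal 0.584 0.043 0.811
outer loop
vertex 0.906 1.969 2.993
vertex 1.569 1.48 2.541
vertex 1.584 3.41 2.429
endloop
endfacet
facet normal -0.508 0.745 -0.432
outer loop
vertex 3.064 -0.634 -3.59
vertex 2.246 -0.793 -2.902
vertex 3.039 -0.105 -2.649
endloop
endfacet
facet normal 0.992 0.117 -0.039
outer loop
vertex 3.064 -0.634 -3.59
vertex 3.039 -0.105 -2.649
vertex 3.334 -2.387 -1.978
endloop
endfacet
facet normal -0.508 0.745 -0.432
outer loop
vertex 3.039 -0.105 -2.649
vertex 2.246 -0.793 -2.902
vertex 2.221 -0.264 -1.961
endloop
endfacet
facet normal 0.580 0.298 0.758
outer loop
vertex 3.039 -0.105 -2.649
vertex 2.221 -0.264 -1.961
vertex 3.334 -2.387 -1.978
endloop
endfacet
facet normal -0.508 0.745 -0.432
outer loop
vertex 2.221 -0.264 -1.961
vertex 2.246 -0.793 -2.902
vertex 1.429 -0.952 -2.215
endloop
endfacet
facet normal -0.209 -0.117 0.971
outer loop
vertex 2.221 -0.264 -1.961
vertex 1.429 -0.952 -2.215
vertex 3.334 -2.387 -1.978
endloop
endfacet
facet normal -0.508 0.745 -0.432
outer loop
vertex 1.429 -0.952 -2.215
vertex 2.246 -0.793 -2.902
vertex 1.453 -1.481 -3.156
endloop
endfacet
facet normal -0.585 -0.713 0.386
outer loop
vertex 1.429 -0.952 -2.215
vertex 1.453 -1.481 -3.156
vertex 3.334 -2.387 -1.978
endloop
endfacet
facet normal -0.508 0.745 -0.432
outer loop
vertex 1.453 -1.481 -3.156
vertex 2.246 -0.793 -2.902
vertex 2.271 -1.322 -3.844
endloop
endfacet
facet normal -0.173 -0.895 -0.412
outer loop
vertex 1.453 -1.481 -3.156
vertex 2.271 -1.322 -3.844
vertex 3.334 -2.387 -1.978
endloop
endfacet
facet normal -0.508 0.745 -0.432
outer loop
vertex 2.271 -1.322 -3.844
vertex 2.246 -0.793 -2.902
vertex 3.064 -0.634 -3.59
endloop
endfacet
facet normal 0.616 -0.480 -0.625
outer loop
vertex 2.271 -1.322 -3.844
vertex 3.064 -0.634 -3.59
vertex 3.334 -2.387 -1.978
endloop
endfacet
facet normal -0.761 -0.268 0.590
outer loop
vertex -2.447 -0.105 -2.568
vertex -3.155 0.358 -3.271
vertex -2.594 -1.751 -3.505
endloop
endfacet
facet normal 0.645 -0.421 0.638
outer loop
vertex -1.765 -1.458 -4.149
vertex -2.447 -0.105 -2.568
vertex -2.594 -1.751 -3.505
endloop
endfacet
facet normal -0.761 -0.268 0.591
outer loop
vertex -2.594 -1.751 -3.505
vertex -3.155 0.358 -3.271
vertex -3.303 -1.288 -4.208
endloop
endfacet
facet normal -0.077 -0.867 -0.493
outer loop
vertex -3.303 -1.288 -4.208
vertex -1.765 -1.458 -4.149
vertex -2.594 -1.751 -3.505
endloop
endfacet
facet normal 0.077 0.866 0.493
outer loop
vertex -2.447 -0.105 -2.568
vertex -2.326 0.651 -3.915
vertex -3.155 0.358 -3.271
endloop
endfacet
facet normal 0.644 -0.421 0.638
outer loop
vertex -1.617 0.188 -3.212
vertex -2.447 -0.105 -2.568
vertex -1.765 -1.458 -4.149
endloop
endfacet
facet normal 0.077 0.867 0.493
outer loop
vertex -1.617 0.188 -3.212
vertex -2.326 0.651 -3.915
vertex -2.447 -0.105 -2.568
endloop
endfacet
facet normal -0.645 0.421 -0.638
outer loop
vertex -3.155 0.358 -3.271
vertex -2.326 0.651 -3.915
vertex -3.303 -1.288 -4.208
endloop
endfacet
facet normal -0.077 -0.866 -0.493
outer loop
vertex -2.473 -0.995 -4.852
vertex -1.765 -1.458 -4.149
vertex -3.303 -1.288 -4.208
endloop
endfacet
facet normal -0.644 0.421 -0.639
outer loop
vertex -3.303 -1.288 -4.208
vertex -2.326 0.651 -3.915
vertex -2.473 -0.995 -4.852
endloop
endfacet
facet normal 0.761 0.268 -0.590
outer loop
vertex -2.473 -0.995 -4.852
vertex -1.617 0.188 -3.212
vertex -1.765 -1.458 -4.149
endloop
endfacet
facet normal 0.761 0.268 -0.591
outer loop
vertex -2.326 0.651 -3.915
vertex -1.617 0.188 -3.212
vertex -2.473 -0.995 -4.852
endloop
endfacet

endsolid


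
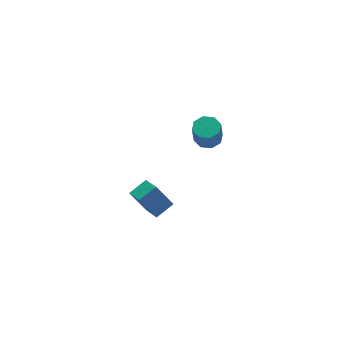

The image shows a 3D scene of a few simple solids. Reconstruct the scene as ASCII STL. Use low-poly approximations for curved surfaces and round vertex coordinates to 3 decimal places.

solid 
facet normal -0.392 0.517 0.761
outer loop
vertex -0.123 2.496 -2.488
vertex 1.063 2.643 -1.977
vertex 0.098 4.1 -3.463
endloop
endfacet
facet normal -0.912 -0.113 -0.393
outer loop
vertex 0.737 3.257 -4.703
vertex -0.123 2.496 -2.488
vertex 0.098 4.1 -3.463
endloop
endfacet
facet normal -0.392 0.517 0.761
outer loop
vertex 0.098 4.1 -3.463
vertex 1.063 2.643 -1.977
vertex 1.284 4.247 -2.952
endloop
endfacet
facet normal 0.117 0.848 -0.516
outer loop
vertex 1.284 4.247 -2.952
vertex 0.737 3.257 -4.703
vertex 0.098 4.1 -3.463
endloop
endfacet
facet normal -0.117 -0.848 0.516
outer loop
vertex -0.123 2.496 -2.488
vertex 1.702 1.8 -3.217
vertex 1.063 2.643 -1.977
endloop
endfacet
facet normal -0.912 -0.113 -0.393
outer loop
vertex 0.516 1.653 -3.728
vertex -0.123 2.496 -2.488
vertex 0.737 3.257 -4.703
endloop
endfacet
facet normal -0.117 -0.848 0.516
outer loop
vertex 0.516 1.653 -3.728
vertex 1.702 1.8 -3.217
vertex -0.123 2.496 -2.488
endloop
endfacet
facet normal 0.912 0.113 0.393
outer loop
vertex 1.063 2.643 -1.977
vertex 1.702 1.8 -3.217
vertex 1.284 4.247 -2.952
endloop
endfacet
facet normal 0.117 0.848 -0.516
outer loop
vertex 1.923 3.404 -4.192
vertex 0.737 3.257 -4.703
vertex 1.284 4.247 -2.952
endloop
endfacet
facet normal 0.912 0.113 0.393
outer loop
vertex 1.284 4.247 -2.952
vertex 1.702 1.8 -3.217
vertex 1.923 3.404 -4.192
endloop
endfacet
facet normal 0.392 -0.517 -0.761
outer loop
vertex 1.923 3.404 -4.192
vertex 0.516 1.653 -3.728
vertex 0.737 3.257 -4.703
endloop
endfacet
facet normal 0.392 -0.517 -0.761
outer loop
vertex 1.702 1.8 -3.217
vertex 0.516 1.653 -3.728
vertex 1.923 3.404 -4.192
endloop
endfacet
facet normal 0.199 0.192 -0.961
outer loop
vertex 4.095 1.209 3.419
vertex 3.388 0.853 3.202
vertex 3.616 1.615 3.401
endloop
endfacet
facet normal 0.616 0.739 0.275
outer loop
vertex 4.095 1.209 3.419
vertex 3.616 1.615 3.401
vertex 3.818 0.943 4.755
endloop
endfacet
facet normal 0.617 0.738 0.274
outer loop
vertex 3.818 0.943 4.755
vertex 3.616 1.615 3.401
vertex 3.34 1.349 4.737
endloop
endfacet
facet normal -0.199 -0.192 0.961
outer loop
vertex 3.818 0.943 4.755
vertex 3.34 1.349 4.737
vertex 3.112 0.587 4.538
endloop
endfacet
facet normal 0.200 0.191 -0.961
outer loop
vertex 3.616 1.615 3.401
vertex 3.388 0.853 3.202
vertex 3.005 1.575 3.266
endloop
endfacet
facet normal -0.103 0.979 0.174
outer loop
vertex 3.616 1.615 3.401
vertex 3.005 1.575 3.266
vertex 3.34 1.349 4.737
endloop
endfacet
facet normal -0.102 0.979 0.174
outer loop
vertex 3.34 1.349 4.737
vertex 3.005 1.575 3.266
vertex 2.728 1.309 4.602
endloop
endfacet
facet normal -0.199 -0.191 0.961
outer loop
vertex 3.34 1.349 4.737
vertex 2.728 1.309 4.602
vertex 3.112 0.587 4.538
endloop
endfacet
facet normal 0.199 0.191 -0.961
outer loop
vertex 3.005 1.575 3.266
vertex 3.388 0.853 3.202
vertex 2.618 1.112 3.094
endloop
endfacet
facet normal -0.762 0.647 -0.029
outer loop
vertex 3.005 1.575 3.266
vertex 2.618 1.112 3.094
vertex 2.728 1.309 4.602
endloop
endfacet
facet normal -0.762 0.647 -0.029
outer loop
vertex 2.728 1.309 4.602
vertex 2.618 1.112 3.094
vertex 2.341 0.846 4.43
endloop
endfacet
facet normal -0.199 -0.191 0.961
outer loop
vertex 2.728 1.309 4.602
vertex 2.341 0.846 4.43
vertex 3.112 0.587 4.538
endloop
endfacet
facet normal 0.199 0.191 -0.961
outer loop
vertex 2.618 1.112 3.094
vertex 3.388 0.853 3.202
vertex 2.682 0.497 2.985
endloop
endfacet
facet normal -0.975 -0.063 -0.215
outer loop
vertex 2.618 1.112 3.094
vertex 2.682 0.497 2.985
vertex 2.341 0.846 4.43
endloop
endfacet
facet normal -0.975 -0.063 -0.215
outer loop
vertex 2.341 0.846 4.43
vertex 2.682 0.497 2.985
vertex 2.405 0.231 4.321
endloop
endfacet
facet normal -0.199 -0.191 0.961
outer loop
vertex 2.341 0.846 4.43
vertex 2.405 0.231 4.321
vertex 3.112 0.587 4.538
endloop
endfacet
facet normal 0.199 0.192 -0.961
outer loop
vertex 2.682 0.497 2.985
vertex 3.388 0.853 3.202
vertex 3.16 0.091 3.003
endloop
endfacet
facet normal -0.616 -0.738 -0.275
outer loop
vertex 2.682 0.497 2.985
vertex 3.16 0.091 3.003
vertex 2.405 0.231 4.321
endloop
endfacet
facet normal -0.616 -0.739 -0.274
outer loop
vertex 2.405 0.231 4.321
vertex 3.16 0.091 3.003
vertex 2.884 -0.175 4.339
endloop
endfacet
facet normal -0.199 -0.192 0.961
outer loop
vertex 2.405 0.231 4.321
vertex 2.884 -0.175 4.339
vertex 3.112 0.587 4.538
endloop
endfacet
facet normal 0.199 0.191 -0.961
outer loop
vertex 3.16 0.091 3.003
vertex 3.388 0.853 3.202
vertex 3.772 0.131 3.138
endloop
endfacet
facet normal 0.102 -0.979 -0.174
outer loop
vertex 3.16 0.091 3.003
vertex 3.772 0.131 3.138
vertex 2.884 -0.175 4.339
endloop
endfacet
facet normal 0.103 -0.979 -0.174
outer loop
vertex 2.884 -0.175 4.339
vertex 3.772 0.131 3.138
vertex 3.495 -0.135 4.474
endloop
endfacet
facet normal -0.200 -0.191 0.961
outer loop
vertex 2.884 -0.175 4.339
vertex 3.495 -0.135 4.474
vertex 3.112 0.587 4.538
endloop
endfacet
facet normal 0.199 0.191 -0.961
outer loop
vertex 3.772 0.131 3.138
vertex 3.388 0.853 3.202
vertex 4.159 0.594 3.31
endloop
endfacet
facet normal 0.762 -0.647 0.029
outer loop
vertex 3.772 0.131 3.138
vertex 4.159 0.594 3.31
vertex 3.495 -0.135 4.474
endloop
endfacet
facet normal 0.762 -0.647 0.029
outer loop
vertex 3.495 -0.135 4.474
vertex 4.159 0.594 3.31
vertex 3.882 0.328 4.646
endloop
endfacet
facet normal -0.199 -0.191 0.961
outer loop
vertex 3.495 -0.135 4.474
vertex 3.882 0.328 4.646
vertex 3.112 0.587 4.538
endloop
endfacet
facet normal 0.199 0.191 -0.961
outer loop
vertex 4.159 0.594 3.31
vertex 3.388 0.853 3.202
vertex 4.095 1.209 3.419
endloop
endfacet
facet normal 0.975 0.063 0.215
outer loop
vertex 4.159 0.594 3.31
vertex 4.095 1.209 3.419
vertex 3.882 0.328 4.646
endloop
endfacet
facet normal 0.975 0.063 0.215
outer loop
vertex 3.882 0.328 4.646
vertex 4.095 1.209 3.419
vertex 3.818 0.943 4.755
endloop
endfacet
facet normal -0.199 -0.191 0.961
outer loop
vertex 3.882 0.328 4.646
vertex 3.818 0.943 4.755
vertex 3.112 0.587 4.538
endloop
endfacet

endsolid


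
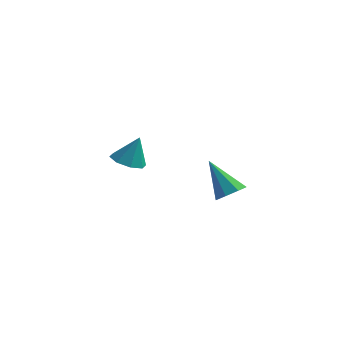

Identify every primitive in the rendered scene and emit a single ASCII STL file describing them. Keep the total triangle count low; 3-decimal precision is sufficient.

solid 
facet normal 0.605 -0.255 -0.754
outer loop
vertex 3.536 -2.903 -2.545
vertex 2.971 -3.057 -2.946
vertex 3.361 -2.475 -2.83
endloop
endfacet
facet normal 0.476 0.614 0.630
outer loop
vertex 3.536 -2.903 -2.545
vertex 3.361 -2.475 -2.83
vertex 1.889 -2.603 -1.594
endloop
endfacet
facet normal 0.604 -0.254 -0.756
outer loop
vertex 3.361 -2.475 -2.83
vertex 2.971 -3.057 -2.946
vertex 2.957 -2.388 -3.182
endloop
endfacet
facet normal 0.060 0.983 0.174
outer loop
vertex 3.361 -2.475 -2.83
vertex 2.957 -2.388 -3.182
vertex 1.889 -2.603 -1.594
endloop
endfacet
facet normal 0.605 -0.254 -0.755
outer loop
vertex 2.957 -2.388 -3.182
vertex 2.971 -3.057 -2.946
vertex 2.561 -2.693 -3.397
endloop
endfacet
facet normal -0.511 0.827 -0.232
outer loop
vertex 2.957 -2.388 -3.182
vertex 2.561 -2.693 -3.397
vertex 1.889 -2.603 -1.594
endloop
endfacet
facet normal 0.605 -0.254 -0.755
outer loop
vertex 2.561 -2.693 -3.397
vertex 2.971 -3.057 -2.946
vertex 2.406 -3.211 -3.347
endloop
endfacet
facet normal -0.906 0.237 -0.350
outer loop
vertex 2.561 -2.693 -3.397
vertex 2.406 -3.211 -3.347
vertex 1.889 -2.603 -1.594
endloop
endfacet
facet normal 0.605 -0.255 -0.755
outer loop
vertex 2.406 -3.211 -3.347
vertex 2.971 -3.057 -2.946
vertex 2.581 -3.64 -3.062
endloop
endfacet
facet normal -0.892 -0.438 -0.111
outer loop
vertex 2.406 -3.211 -3.347
vertex 2.581 -3.64 -3.062
vertex 1.889 -2.603 -1.594
endloop
endfacet
facet normal 0.605 -0.254 -0.755
outer loop
vertex 2.581 -3.64 -3.062
vertex 2.971 -3.057 -2.946
vertex 2.985 -3.727 -2.709
endloop
endfacet
facet normal -0.477 -0.808 0.346
outer loop
vertex 2.581 -3.64 -3.062
vertex 2.985 -3.727 -2.709
vertex 1.889 -2.603 -1.594
endloop
endfacet
facet normal 0.604 -0.255 -0.755
outer loop
vertex 2.985 -3.727 -2.709
vertex 2.971 -3.057 -2.946
vertex 3.381 -3.422 -2.495
endloop
endfacet
facet normal 0.096 -0.652 0.752
outer loop
vertex 2.985 -3.727 -2.709
vertex 3.381 -3.422 -2.495
vertex 1.889 -2.603 -1.594
endloop
endfacet
facet normal 0.605 -0.253 -0.755
outer loop
vertex 3.381 -3.422 -2.495
vertex 2.971 -3.057 -2.946
vertex 3.536 -2.903 -2.545
endloop
endfacet
facet normal 0.490 -0.063 0.869
outer loop
vertex 3.381 -3.422 -2.495
vertex 3.536 -2.903 -2.545
vertex 1.889 -2.603 -1.594
endloop
endfacet
facet normal -0.290 -0.254 -0.923
outer loop
vertex -1.595 -0.848 -3.648
vertex -2.338 -0.603 -3.482
vertex -1.683 -0.257 -3.783
endloop
endfacet
facet normal 0.970 0.181 0.161
outer loop
vertex -1.595 -0.848 -3.648
vertex -1.683 -0.257 -3.783
vertex -1.942 -0.257 -2.218
endloop
endfacet
facet normal -0.291 -0.253 -0.923
outer loop
vertex -1.683 -0.257 -3.783
vertex -2.338 -0.603 -3.482
vertex -2.154 0.131 -3.741
endloop
endfacet
facet normal 0.638 0.763 0.106
outer loop
vertex -1.683 -0.257 -3.783
vertex -2.154 0.131 -3.741
vertex -1.942 -0.257 -2.218
endloop
endfacet
facet normal -0.289 -0.253 -0.923
outer loop
vertex -2.154 0.131 -3.741
vertex -2.338 -0.603 -3.482
vertex -2.734 0.089 -3.548
endloop
endfacet
facet normal 0.011 0.969 0.245
outer loop
vertex -2.154 0.131 -3.741
vertex -2.734 0.089 -3.548
vertex -1.942 -0.257 -2.218
endloop
endfacet
facet normal -0.289 -0.253 -0.923
outer loop
vertex -2.734 0.089 -3.548
vertex -2.338 -0.603 -3.482
vertex -3.082 -0.359 -3.316
endloop
endfacet
facet normal -0.541 0.678 0.498
outer loop
vertex -2.734 0.089 -3.548
vertex -3.082 -0.359 -3.316
vertex -1.942 -0.257 -2.218
endloop
endfacet
facet normal -0.289 -0.253 -0.923
outer loop
vertex -3.082 -0.359 -3.316
vertex -2.338 -0.603 -3.482
vertex -2.994 -0.949 -3.182
endloop
endfacet
facet normal -0.695 0.059 0.716
outer loop
vertex -3.082 -0.359 -3.316
vertex -2.994 -0.949 -3.182
vertex -1.942 -0.257 -2.218
endloop
endfacet
facet normal -0.290 -0.252 -0.923
outer loop
vertex -2.994 -0.949 -3.182
vertex -2.338 -0.603 -3.482
vertex -2.522 -1.338 -3.224
endloop
endfacet
facet normal -0.363 -0.523 0.771
outer loop
vertex -2.994 -0.949 -3.182
vertex -2.522 -1.338 -3.224
vertex -1.942 -0.257 -2.218
endloop
endfacet
facet normal -0.289 -0.252 -0.924
outer loop
vertex -2.522 -1.338 -3.224
vertex -2.338 -0.603 -3.482
vertex -1.943 -1.295 -3.417
endloop
endfacet
facet normal 0.265 -0.729 0.631
outer loop
vertex -2.522 -1.338 -3.224
vertex -1.943 -1.295 -3.417
vertex -1.942 -0.257 -2.218
endloop
endfacet
facet normal -0.289 -0.252 -0.923
outer loop
vertex -1.943 -1.295 -3.417
vertex -2.338 -0.603 -3.482
vertex -1.595 -0.848 -3.648
endloop
endfacet
facet normal 0.815 -0.439 0.379
outer loop
vertex -1.943 -1.295 -3.417
vertex -1.595 -0.848 -3.648
vertex -1.942 -0.257 -2.218
endloop
endfacet

endsolid


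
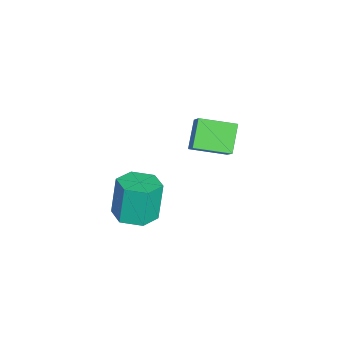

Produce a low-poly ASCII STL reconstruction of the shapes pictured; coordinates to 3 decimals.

solid 
facet normal -0.711 -0.127 -0.691
outer loop
vertex -3.496 1.79 1.999
vertex -3.48 3.557 1.657
vertex -2.365 1.562 0.877
endloop
endfacet
facet normal -0.009 -0.982 0.190
outer loop
vertex -1.02 1.803 2.183
vertex -3.496 1.79 1.999
vertex -2.365 1.562 0.877
endloop
endfacet
facet normal -0.711 -0.127 -0.691
outer loop
vertex -2.365 1.562 0.877
vertex -3.48 3.557 1.657
vertex -2.349 3.33 0.535
endloop
endfacet
facet normal 0.703 -0.141 -0.697
outer loop
vertex -2.349 3.33 0.535
vertex -1.02 1.803 2.183
vertex -2.365 1.562 0.877
endloop
endfacet
facet normal -0.703 0.141 0.697
outer loop
vertex -3.496 1.79 1.999
vertex -2.135 3.798 2.963
vertex -3.48 3.557 1.657
endloop
endfacet
facet normal -0.009 -0.982 0.190
outer loop
vertex -2.151 2.03 3.305
vertex -3.496 1.79 1.999
vertex -1.02 1.803 2.183
endloop
endfacet
facet normal -0.703 0.141 0.698
outer loop
vertex -2.151 2.03 3.305
vertex -2.135 3.798 2.963
vertex -3.496 1.79 1.999
endloop
endfacet
facet normal 0.009 0.982 -0.190
outer loop
vertex -3.48 3.557 1.657
vertex -2.135 3.798 2.963
vertex -2.349 3.33 0.535
endloop
endfacet
facet normal 0.703 -0.141 -0.698
outer loop
vertex -1.004 3.57 1.841
vertex -1.02 1.803 2.183
vertex -2.349 3.33 0.535
endloop
endfacet
facet normal 0.009 0.982 -0.190
outer loop
vertex -2.349 3.33 0.535
vertex -2.135 3.798 2.963
vertex -1.004 3.57 1.841
endloop
endfacet
facet normal 0.711 0.127 0.691
outer loop
vertex -1.004 3.57 1.841
vertex -2.151 2.03 3.305
vertex -1.02 1.803 2.183
endloop
endfacet
facet normal 0.711 0.127 0.691
outer loop
vertex -2.135 3.798 2.963
vertex -2.151 2.03 3.305
vertex -1.004 3.57 1.841
endloop
endfacet
facet normal 0.199 -0.105 -0.974
outer loop
vertex 3.745 -1.178 1.339
vertex 2.944 -0.572 1.11
vertex 3.876 -0.16 1.256
endloop
endfacet
facet normal 0.972 -0.108 0.210
outer loop
vertex 3.745 -1.178 1.339
vertex 3.876 -0.16 1.256
vertex 3.357 -0.973 3.239
endloop
endfacet
facet normal 0.972 -0.108 0.210
outer loop
vertex 3.357 -0.973 3.239
vertex 3.876 -0.16 1.256
vertex 3.488 0.045 3.156
endloop
endfacet
facet normal -0.199 0.105 0.974
outer loop
vertex 3.357 -0.973 3.239
vertex 3.488 0.045 3.156
vertex 2.556 -0.368 3.01
endloop
endfacet
facet normal 0.199 -0.105 -0.974
outer loop
vertex 3.876 -0.16 1.256
vertex 2.944 -0.572 1.11
vertex 3.075 0.446 1.027
endloop
endfacet
facet normal 0.597 0.802 0.035
outer loop
vertex 3.876 -0.16 1.256
vertex 3.075 0.446 1.027
vertex 3.488 0.045 3.156
endloop
endfacet
facet normal 0.597 0.802 0.035
outer loop
vertex 3.488 0.045 3.156
vertex 3.075 0.446 1.027
vertex 2.687 0.651 2.927
endloop
endfacet
facet normal -0.199 0.105 0.974
outer loop
vertex 3.488 0.045 3.156
vertex 2.687 0.651 2.927
vertex 2.556 -0.368 3.01
endloop
endfacet
facet normal 0.199 -0.105 -0.974
outer loop
vertex 3.075 0.446 1.027
vertex 2.944 -0.572 1.11
vertex 2.143 0.033 0.881
endloop
endfacet
facet normal -0.376 0.910 -0.175
outer loop
vertex 3.075 0.446 1.027
vertex 2.143 0.033 0.881
vertex 2.687 0.651 2.927
endloop
endfacet
facet normal -0.376 0.910 -0.175
outer loop
vertex 2.687 0.651 2.927
vertex 2.143 0.033 0.881
vertex 1.755 0.238 2.781
endloop
endfacet
facet normal -0.199 0.105 0.974
outer loop
vertex 2.687 0.651 2.927
vertex 1.755 0.238 2.781
vertex 2.556 -0.368 3.01
endloop
endfacet
facet normal 0.199 -0.105 -0.974
outer loop
vertex 2.143 0.033 0.881
vertex 2.944 -0.572 1.11
vertex 2.012 -0.985 0.964
endloop
endfacet
facet normal -0.972 0.108 -0.210
outer loop
vertex 2.143 0.033 0.881
vertex 2.012 -0.985 0.964
vertex 1.755 0.238 2.781
endloop
endfacet
facet normal -0.972 0.108 -0.210
outer loop
vertex 1.755 0.238 2.781
vertex 2.012 -0.985 0.964
vertex 1.624 -0.78 2.864
endloop
endfacet
facet normal -0.199 0.105 0.974
outer loop
vertex 1.755 0.238 2.781
vertex 1.624 -0.78 2.864
vertex 2.556 -0.368 3.01
endloop
endfacet
facet normal 0.199 -0.105 -0.974
outer loop
vertex 2.012 -0.985 0.964
vertex 2.944 -0.572 1.11
vertex 2.813 -1.591 1.193
endloop
endfacet
facet normal -0.597 -0.802 -0.035
outer loop
vertex 2.012 -0.985 0.964
vertex 2.813 -1.591 1.193
vertex 1.624 -0.78 2.864
endloop
endfacet
facet normal -0.597 -0.802 -0.035
outer loop
vertex 1.624 -0.78 2.864
vertex 2.813 -1.591 1.193
vertex 2.425 -1.386 3.093
endloop
endfacet
facet normal -0.199 0.105 0.974
outer loop
vertex 1.624 -0.78 2.864
vertex 2.425 -1.386 3.093
vertex 2.556 -0.368 3.01
endloop
endfacet
facet normal 0.199 -0.105 -0.974
outer loop
vertex 2.813 -1.591 1.193
vertex 2.944 -0.572 1.11
vertex 3.745 -1.178 1.339
endloop
endfacet
facet normal 0.376 -0.910 0.175
outer loop
vertex 2.813 -1.591 1.193
vertex 3.745 -1.178 1.339
vertex 2.425 -1.386 3.093
endloop
endfacet
facet normal 0.376 -0.910 0.175
outer loop
vertex 2.425 -1.386 3.093
vertex 3.745 -1.178 1.339
vertex 3.357 -0.973 3.239
endloop
endfacet
facet normal -0.199 0.105 0.974
outer loop
vertex 2.425 -1.386 3.093
vertex 3.357 -0.973 3.239
vertex 2.556 -0.368 3.01
endloop
endfacet

endsolid


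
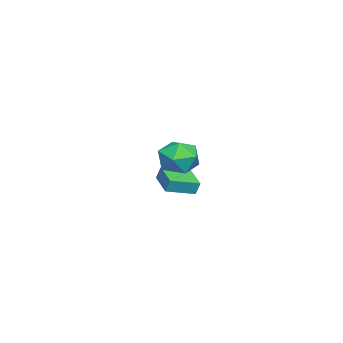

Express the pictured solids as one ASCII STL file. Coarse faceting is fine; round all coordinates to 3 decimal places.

solid 
facet normal -0.557 0.792 -0.249
outer loop
vertex -3.527 1.742 -0.064
vertex -2.142 2.609 -0.406
vertex -3.554 1.482 -0.831
endloop
endfacet
facet normal -0.830 -0.519 0.205
outer loop
vertex -2.618 0.151 -0.414
vertex -3.527 1.742 -0.064
vertex -3.554 1.482 -0.831
endloop
endfacet
facet normal -0.557 0.792 -0.249
outer loop
vertex -3.554 1.482 -0.831
vertex -2.142 2.609 -0.406
vertex -2.169 2.349 -1.173
endloop
endfacet
facet normal -0.033 -0.320 -0.947
outer loop
vertex -2.169 2.349 -1.173
vertex -2.618 0.151 -0.414
vertex -3.554 1.482 -0.831
endloop
endfacet
facet normal 0.033 0.320 0.947
outer loop
vertex -3.527 1.742 -0.064
vertex -1.206 1.278 0.011
vertex -2.142 2.609 -0.406
endloop
endfacet
facet normal -0.830 -0.519 0.205
outer loop
vertex -2.591 0.411 0.353
vertex -3.527 1.742 -0.064
vertex -2.618 0.151 -0.414
endloop
endfacet
facet normal 0.033 0.320 0.947
outer loop
vertex -2.591 0.411 0.353
vertex -1.206 1.278 0.011
vertex -3.527 1.742 -0.064
endloop
endfacet
facet normal 0.830 0.519 -0.205
outer loop
vertex -2.142 2.609 -0.406
vertex -1.206 1.278 0.011
vertex -2.169 2.349 -1.173
endloop
endfacet
facet normal -0.033 -0.320 -0.947
outer loop
vertex -1.233 1.018 -0.756
vertex -2.618 0.151 -0.414
vertex -2.169 2.349 -1.173
endloop
endfacet
facet normal 0.830 0.519 -0.205
outer loop
vertex -2.169 2.349 -1.173
vertex -1.206 1.278 0.011
vertex -1.233 1.018 -0.756
endloop
endfacet
facet normal 0.557 -0.792 0.249
outer loop
vertex -1.233 1.018 -0.756
vertex -2.591 0.411 0.353
vertex -2.618 0.151 -0.414
endloop
endfacet
facet normal 0.557 -0.792 0.249
outer loop
vertex -1.206 1.278 0.011
vertex -2.591 0.411 0.353
vertex -1.233 1.018 -0.756
endloop
endfacet
facet normal -0.810 0.584 -0.045
outer loop
vertex 3.183 3.893 3.034
vertex 2.515 2.987 3.298
vertex 2.947 3.651 4.14
endloop
endfacet
facet normal -0.239 0.958 0.159
outer loop
vertex 3.183 3.893 3.034
vertex 2.947 3.651 4.14
vertex 4.016 3.968 3.833
endloop
endfacet
facet normal 0.256 0.900 -0.352
outer loop
vertex 3.183 3.893 3.034
vertex 4.016 3.968 3.833
vertex 4.245 3.499 2.8
endloop
endfacet
facet normal -0.010 0.490 -0.872
outer loop
vertex 3.183 3.893 3.034
vertex 4.245 3.499 2.8
vertex 3.317 2.893 2.47
endloop
endfacet
facet normal -0.669 0.295 -0.682
outer loop
vertex 3.183 3.893 3.034
vertex 3.317 2.893 2.47
vertex 2.515 2.987 3.298
endloop
endfacet
facet normal 0.021 0.658 0.753
outer loop
vertex 4.016 3.968 3.833
vertex 2.947 3.651 4.14
vertex 3.863 3.107 4.59
endloop
endfacet
facet normal -0.905 0.053 0.422
outer loop
vertex 2.947 3.651 4.14
vertex 2.515 2.987 3.298
vertex 2.935 2.501 4.26
endloop
endfacet
facet normal -0.677 -0.415 -0.608
outer loop
vertex 2.515 2.987 3.298
vertex 3.317 2.893 2.47
vertex 3.164 2.032 3.227
endloop
endfacet
facet normal 0.390 -0.100 -0.915
outer loop
vertex 3.317 2.893 2.47
vertex 4.245 3.499 2.8
vertex 4.233 2.349 2.92
endloop
endfacet
facet normal 0.822 0.564 -0.074
outer loop
vertex 4.245 3.499 2.8
vertex 4.016 3.968 3.833
vertex 4.665 3.013 3.762
endloop
endfacet
facet normal 0.010 -0.490 0.872
outer loop
vertex 3.997 2.107 4.026
vertex 3.863 3.107 4.59
vertex 2.935 2.501 4.26
endloop
endfacet
facet normal -0.256 -0.900 0.352
outer loop
vertex 3.997 2.107 4.026
vertex 2.935 2.501 4.26
vertex 3.164 2.032 3.227
endloop
endfacet
facet normal 0.239 -0.958 -0.159
outer loop
vertex 3.997 2.107 4.026
vertex 3.164 2.032 3.227
vertex 4.233 2.349 2.92
endloop
endfacet
facet normal 0.810 -0.584 0.045
outer loop
vertex 3.997 2.107 4.026
vertex 4.233 2.349 2.92
vertex 4.665 3.013 3.762
endloop
endfacet
facet normal 0.669 -0.295 0.682
outer loop
vertex 3.997 2.107 4.026
vertex 4.665 3.013 3.762
vertex 3.863 3.107 4.59
endloop
endfacet
facet normal -0.390 0.100 0.915
outer loop
vertex 2.935 2.501 4.26
vertex 3.863 3.107 4.59
vertex 2.947 3.651 4.14
endloop
endfacet
facet normal -0.822 -0.564 0.074
outer loop
vertex 3.164 2.032 3.227
vertex 2.935 2.501 4.26
vertex 2.515 2.987 3.298
endloop
endfacet
facet normal -0.021 -0.658 -0.753
outer loop
vertex 4.233 2.349 2.92
vertex 3.164 2.032 3.227
vertex 3.317 2.893 2.47
endloop
endfacet
facet normal 0.905 -0.053 -0.422
outer loop
vertex 4.665 3.013 3.762
vertex 4.233 2.349 2.92
vertex 4.245 3.499 2.8
endloop
endfacet
facet normal 0.677 0.415 0.608
outer loop
vertex 3.863 3.107 4.59
vertex 4.665 3.013 3.762
vertex 4.016 3.968 3.833
endloop
endfacet

endsolid
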